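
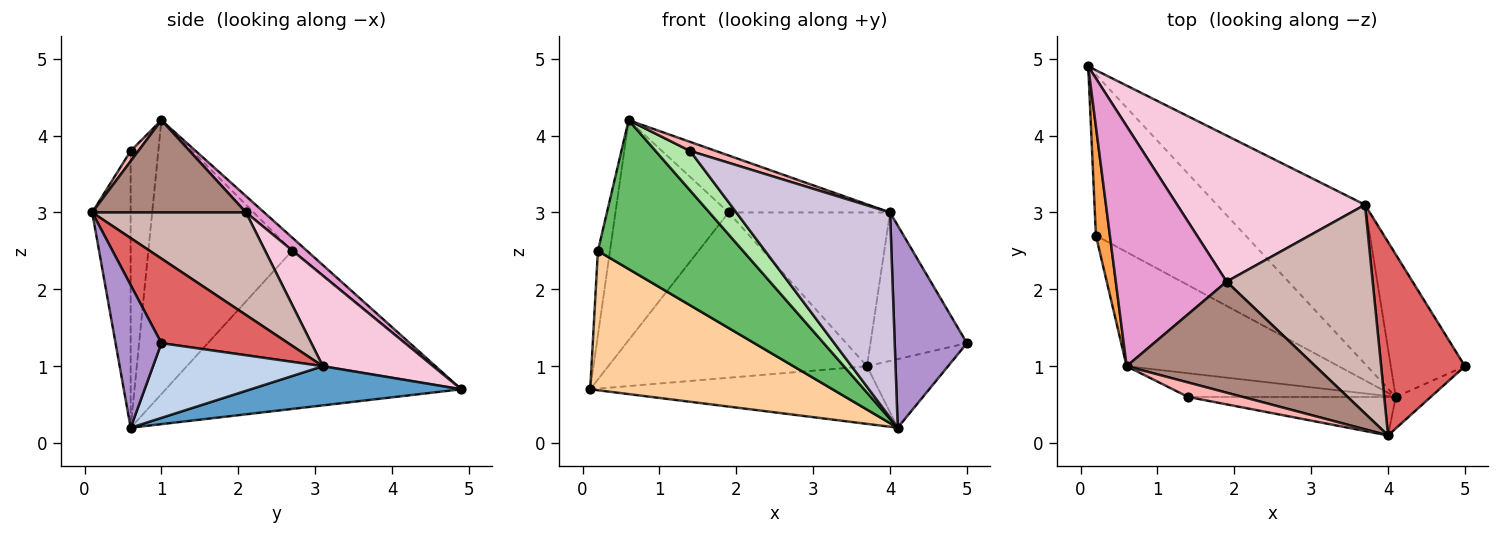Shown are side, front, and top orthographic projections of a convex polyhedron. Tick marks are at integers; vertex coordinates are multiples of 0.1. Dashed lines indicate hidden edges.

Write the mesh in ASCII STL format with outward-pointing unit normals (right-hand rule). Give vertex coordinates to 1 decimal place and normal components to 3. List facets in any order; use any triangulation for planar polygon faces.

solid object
 facet normal 0.241 0.331 -0.912
  outer loop
   vertex 3.7 3.1 1.0
   vertex 4.1 0.6 0.2
   vertex 0.1 4.9 0.7
  endloop
 endfacet
 facet normal 0.672 0.321 -0.667
  outer loop
   vertex 3.7 3.1 1.0
   vertex 5.0 1.0 1.3
   vertex 4.1 0.6 0.2
  endloop
 endfacet
 facet normal -0.604 0.488 0.630
  outer loop
   vertex 0.2 2.7 2.5
   vertex 0.6 1.0 4.2
   vertex 0.1 4.9 0.7
  endloop
 endfacet
 facet normal -0.624 -0.512 -0.591
  outer loop
   vertex 0.2 2.7 2.5
   vertex 0.1 4.9 0.7
   vertex 4.1 0.6 0.2
  endloop
 endfacet
 facet normal -0.618 -0.624 -0.478
  outer loop
   vertex 0.2 2.7 2.5
   vertex 4.1 0.6 0.2
   vertex 0.6 1.0 4.2
  endloop
 endfacet
 facet normal -0.566 -0.707 -0.424
  outer loop
   vertex 1.4 0.6 3.8
   vertex 0.6 1.0 4.2
   vertex 4.1 0.6 0.2
  endloop
 endfacet
 facet normal 0.625 0.475 0.619
  outer loop
   vertex 4.0 0.1 3.0
   vertex 5.0 1.0 1.3
   vertex 3.7 3.1 1.0
  endloop
 endfacet
 facet normal 0.157 -0.523 0.837
  outer loop
   vertex 4.0 0.1 3.0
   vertex 0.6 1.0 4.2
   vertex 1.4 0.6 3.8
  endloop
 endfacet
 facet normal 0.531 -0.837 -0.130
  outer loop
   vertex 4.0 0.1 3.0
   vertex 4.1 0.6 0.2
   vertex 5.0 1.0 1.3
  endloop
 endfacet
 facet normal -0.239 -0.954 -0.179
  outer loop
   vertex 4.0 0.1 3.0
   vertex 1.4 0.6 3.8
   vertex 4.1 0.6 0.2
  endloop
 endfacet
 facet normal 0.399 0.419 0.816
  outer loop
   vertex 1.9 2.1 3.0
   vertex 0.6 1.0 4.2
   vertex 4.0 0.1 3.0
  endloop
 endfacet
 facet normal 0.492 0.516 0.701
  outer loop
   vertex 1.9 2.1 3.0
   vertex 4.0 0.1 3.0
   vertex 3.7 3.1 1.0
  endloop
 endfacet
 facet normal 0.108 0.672 0.733
  outer loop
   vertex 1.9 2.1 3.0
   vertex 0.1 4.9 0.7
   vertex 0.6 1.0 4.2
  endloop
 endfacet
 facet normal 0.304 0.714 0.631
  outer loop
   vertex 1.9 2.1 3.0
   vertex 3.7 3.1 1.0
   vertex 0.1 4.9 0.7
  endloop
 endfacet
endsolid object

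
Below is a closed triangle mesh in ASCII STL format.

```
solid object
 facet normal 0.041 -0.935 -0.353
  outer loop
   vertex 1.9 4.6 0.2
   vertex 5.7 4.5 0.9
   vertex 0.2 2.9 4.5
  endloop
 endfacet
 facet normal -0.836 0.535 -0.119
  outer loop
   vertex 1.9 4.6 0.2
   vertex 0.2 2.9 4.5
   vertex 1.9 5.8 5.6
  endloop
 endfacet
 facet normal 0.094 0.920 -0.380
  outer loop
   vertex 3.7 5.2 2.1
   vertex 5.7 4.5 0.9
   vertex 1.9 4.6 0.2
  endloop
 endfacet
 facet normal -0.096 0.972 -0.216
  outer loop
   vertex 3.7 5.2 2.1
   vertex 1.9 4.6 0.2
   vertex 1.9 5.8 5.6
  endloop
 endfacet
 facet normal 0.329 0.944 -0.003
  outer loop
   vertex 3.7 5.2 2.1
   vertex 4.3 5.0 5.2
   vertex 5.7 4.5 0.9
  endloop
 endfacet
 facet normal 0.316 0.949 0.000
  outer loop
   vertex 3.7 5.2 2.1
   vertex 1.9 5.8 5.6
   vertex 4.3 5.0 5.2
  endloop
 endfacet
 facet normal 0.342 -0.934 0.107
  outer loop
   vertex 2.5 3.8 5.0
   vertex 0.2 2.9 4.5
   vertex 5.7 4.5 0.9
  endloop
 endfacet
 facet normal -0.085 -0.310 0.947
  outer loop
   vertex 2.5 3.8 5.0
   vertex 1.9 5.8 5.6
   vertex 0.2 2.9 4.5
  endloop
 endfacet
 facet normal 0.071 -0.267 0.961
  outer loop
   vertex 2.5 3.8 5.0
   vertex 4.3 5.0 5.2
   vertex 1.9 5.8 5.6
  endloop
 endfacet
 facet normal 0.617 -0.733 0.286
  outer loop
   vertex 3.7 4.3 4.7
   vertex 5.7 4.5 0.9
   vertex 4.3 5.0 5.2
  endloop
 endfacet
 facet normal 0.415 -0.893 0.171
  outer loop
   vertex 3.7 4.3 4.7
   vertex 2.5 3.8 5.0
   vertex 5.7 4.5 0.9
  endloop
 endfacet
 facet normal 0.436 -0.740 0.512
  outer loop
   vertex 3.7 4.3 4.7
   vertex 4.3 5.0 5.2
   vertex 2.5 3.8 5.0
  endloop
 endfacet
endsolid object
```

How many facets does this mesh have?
12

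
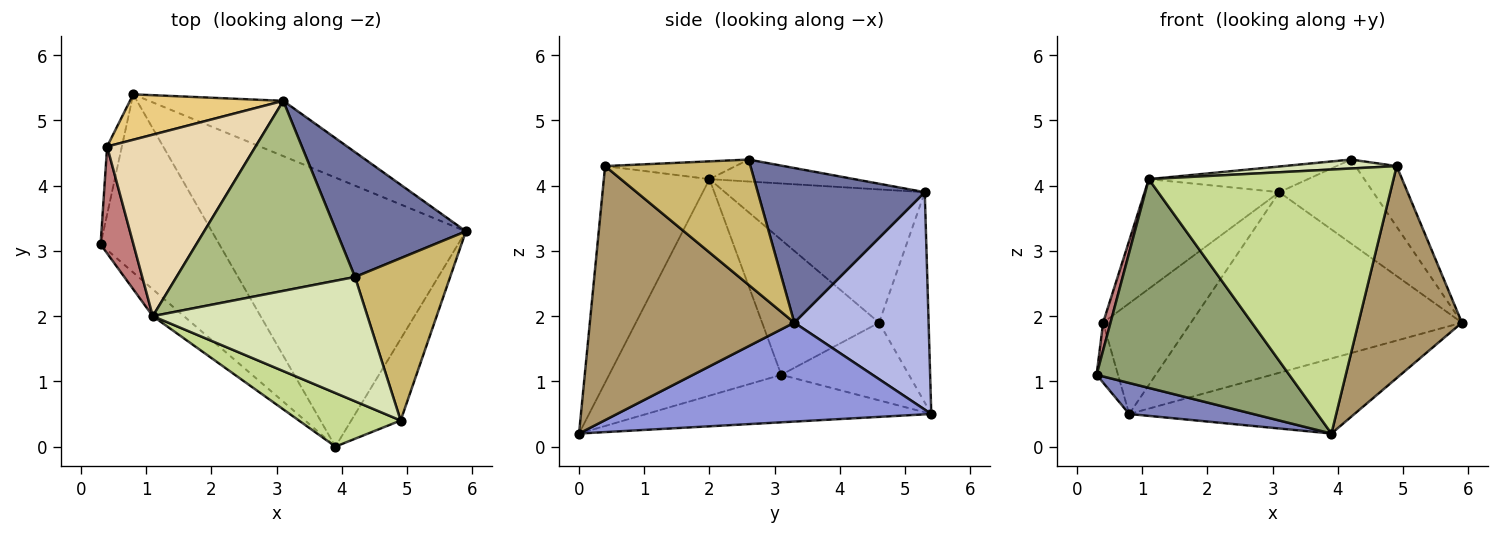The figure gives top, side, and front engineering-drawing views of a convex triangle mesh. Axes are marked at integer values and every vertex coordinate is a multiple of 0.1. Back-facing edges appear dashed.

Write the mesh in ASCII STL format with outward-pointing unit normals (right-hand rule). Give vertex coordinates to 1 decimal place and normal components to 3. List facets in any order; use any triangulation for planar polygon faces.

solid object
 facet normal 0.704 0.396 0.590
  outer loop
   vertex 3.1 5.3 3.9
   vertex 4.2 2.6 4.4
   vertex 5.9 3.3 1.9
  endloop
 endfacet
 facet normal -0.366 -0.159 -0.917
  outer loop
   vertex 0.8 5.4 0.5
   vertex 3.9 0.0 0.2
   vertex 0.3 3.1 1.1
  endloop
 endfacet
 facet normal 0.351 0.252 -0.902
  outer loop
   vertex 0.8 5.4 0.5
   vertex 5.9 3.3 1.9
   vertex 3.9 0.0 0.2
  endloop
 endfacet
 facet normal 0.428 0.864 -0.264
  outer loop
   vertex 0.8 5.4 0.5
   vertex 3.1 5.3 3.9
   vertex 5.9 3.3 1.9
  endloop
 endfacet
 facet normal -0.663 -0.742 -0.095
  outer loop
   vertex 1.1 2.0 4.1
   vertex 0.3 3.1 1.1
   vertex 3.9 0.0 0.2
  endloop
 endfacet
 facet normal -0.121 0.133 0.984
  outer loop
   vertex 1.1 2.0 4.1
   vertex 4.2 2.6 4.4
   vertex 3.1 5.3 3.9
  endloop
 endfacet
 facet normal -0.390 -0.903 0.183
  outer loop
   vertex 4.9 0.4 4.3
   vertex 1.1 2.0 4.1
   vertex 3.9 0.0 0.2
  endloop
 endfacet
 facet normal -0.082 -0.071 0.994
  outer loop
   vertex 4.9 0.4 4.3
   vertex 4.2 2.6 4.4
   vertex 1.1 2.0 4.1
  endloop
 endfacet
 facet normal 0.879 -0.445 -0.171
  outer loop
   vertex 4.9 0.4 4.3
   vertex 3.9 0.0 0.2
   vertex 5.9 3.3 1.9
  endloop
 endfacet
 facet normal 0.777 0.220 0.590
  outer loop
   vertex 4.9 0.4 4.3
   vertex 5.9 3.3 1.9
   vertex 4.2 2.6 4.4
  endloop
 endfacet
 facet normal -0.462 0.820 0.337
  outer loop
   vertex 0.4 4.6 1.9
   vertex 3.1 5.3 3.9
   vertex 0.8 5.4 0.5
  endloop
 endfacet
 facet normal -0.609 0.410 0.679
  outer loop
   vertex 0.4 4.6 1.9
   vertex 1.1 2.0 4.1
   vertex 3.1 5.3 3.9
  endloop
 endfacet
 facet normal -0.969 0.163 -0.184
  outer loop
   vertex 0.4 4.6 1.9
   vertex 0.8 5.4 0.5
   vertex 0.3 3.1 1.1
  endloop
 endfacet
 facet normal -0.970 -0.061 0.236
  outer loop
   vertex 0.4 4.6 1.9
   vertex 0.3 3.1 1.1
   vertex 1.1 2.0 4.1
  endloop
 endfacet
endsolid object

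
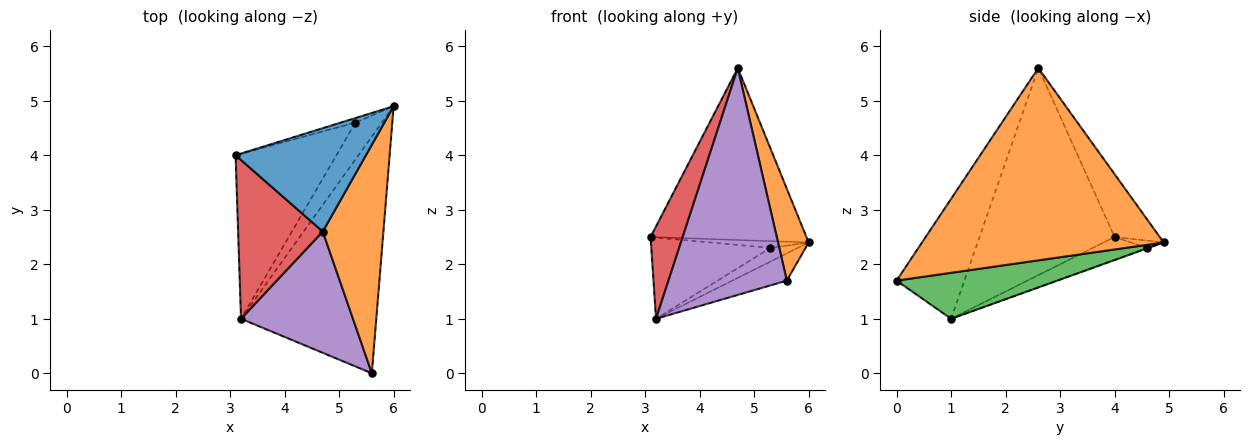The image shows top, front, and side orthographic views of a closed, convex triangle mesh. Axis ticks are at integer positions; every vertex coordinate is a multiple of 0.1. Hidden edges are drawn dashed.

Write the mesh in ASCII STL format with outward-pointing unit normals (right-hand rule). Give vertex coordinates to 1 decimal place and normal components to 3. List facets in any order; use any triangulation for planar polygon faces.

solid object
 facet normal -0.241 0.832 0.500
  outer loop
   vertex 4.7 2.6 5.6
   vertex 6.0 4.9 2.4
   vertex 3.1 4.0 2.5
  endloop
 endfacet
 facet normal 0.947 -0.120 0.298
  outer loop
   vertex 4.7 2.6 5.6
   vertex 5.6 0.0 1.7
   vertex 6.0 4.9 2.4
  endloop
 endfacet
 facet normal 0.320 0.108 -0.941
  outer loop
   vertex 3.2 1.0 1.0
   vertex 6.0 4.9 2.4
   vertex 5.6 0.0 1.7
  endloop
 endfacet
 facet normal -0.904 -0.215 0.370
  outer loop
   vertex 3.2 1.0 1.0
   vertex 4.7 2.6 5.6
   vertex 3.1 4.0 2.5
  endloop
 endfacet
 facet normal -0.451 -0.787 0.421
  outer loop
   vertex 3.2 1.0 1.0
   vertex 5.6 0.0 1.7
   vertex 4.7 2.6 5.6
  endloop
 endfacet
 facet normal -0.267 0.802 -0.535
  outer loop
   vertex 5.3 4.6 2.3
   vertex 3.1 4.0 2.5
   vertex 6.0 4.9 2.4
  endloop
 endfacet
 facet normal -0.198 0.433 -0.879
  outer loop
   vertex 5.3 4.6 2.3
   vertex 3.2 1.0 1.0
   vertex 3.1 4.0 2.5
  endloop
 endfacet
 facet normal -0.015 0.347 -0.938
  outer loop
   vertex 5.3 4.6 2.3
   vertex 6.0 4.9 2.4
   vertex 3.2 1.0 1.0
  endloop
 endfacet
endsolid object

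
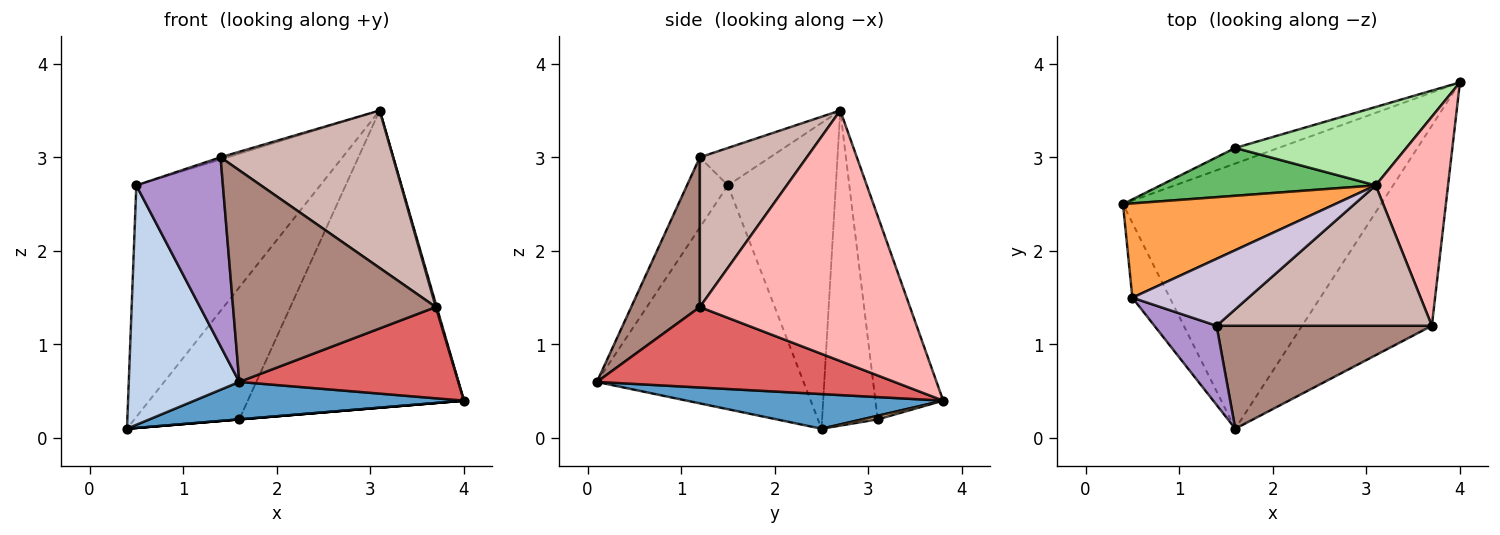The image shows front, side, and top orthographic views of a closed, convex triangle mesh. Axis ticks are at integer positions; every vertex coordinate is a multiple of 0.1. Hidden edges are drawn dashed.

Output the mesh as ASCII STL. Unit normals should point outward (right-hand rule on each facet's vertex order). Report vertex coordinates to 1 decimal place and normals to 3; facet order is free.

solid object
 facet normal 0.132 -0.139 -0.982
  outer loop
   vertex 1.6 0.1 0.6
   vertex 0.4 2.5 0.1
   vertex 4.0 3.8 0.4
  endloop
 endfacet
 facet normal -0.872 -0.467 -0.146
  outer loop
   vertex 0.5 1.5 2.7
   vertex 0.4 2.5 0.1
   vertex 1.6 0.1 0.6
  endloop
 endfacet
 facet normal -0.478 0.814 0.331
  outer loop
   vertex 0.5 1.5 2.7
   vertex 3.1 2.7 3.5
   vertex 0.4 2.5 0.1
  endloop
 endfacet
 facet normal 0.083 0.000 -0.997
  outer loop
   vertex 1.6 3.1 0.2
   vertex 4.0 3.8 0.4
   vertex 0.4 2.5 0.1
  endloop
 endfacet
 facet normal -0.446 0.841 0.305
  outer loop
   vertex 1.6 3.1 0.2
   vertex 0.4 2.5 0.1
   vertex 3.1 2.7 3.5
  endloop
 endfacet
 facet normal -0.290 0.925 0.244
  outer loop
   vertex 1.6 3.1 0.2
   vertex 3.1 2.7 3.5
   vertex 4.0 3.8 0.4
  endloop
 endfacet
 facet normal 0.491 -0.361 -0.792
  outer loop
   vertex 3.7 1.2 1.4
   vertex 1.6 0.1 0.6
   vertex 4.0 3.8 0.4
  endloop
 endfacet
 facet normal 0.961 -0.004 0.277
  outer loop
   vertex 3.7 1.2 1.4
   vertex 4.0 3.8 0.4
   vertex 3.1 2.7 3.5
  endloop
 endfacet
 facet normal -0.400 -0.845 0.354
  outer loop
   vertex 1.4 1.2 3.0
   vertex 0.5 1.5 2.7
   vertex 1.6 0.1 0.6
  endloop
 endfacet
 facet normal -0.307 0.031 0.951
  outer loop
   vertex 1.4 1.2 3.0
   vertex 3.1 2.7 3.5
   vertex 0.5 1.5 2.7
  endloop
 endfacet
 facet normal 0.291 -0.860 0.419
  outer loop
   vertex 1.4 1.2 3.0
   vertex 1.6 0.1 0.6
   vertex 3.7 1.2 1.4
  endloop
 endfacet
 facet normal 0.420 -0.677 0.604
  outer loop
   vertex 1.4 1.2 3.0
   vertex 3.7 1.2 1.4
   vertex 3.1 2.7 3.5
  endloop
 endfacet
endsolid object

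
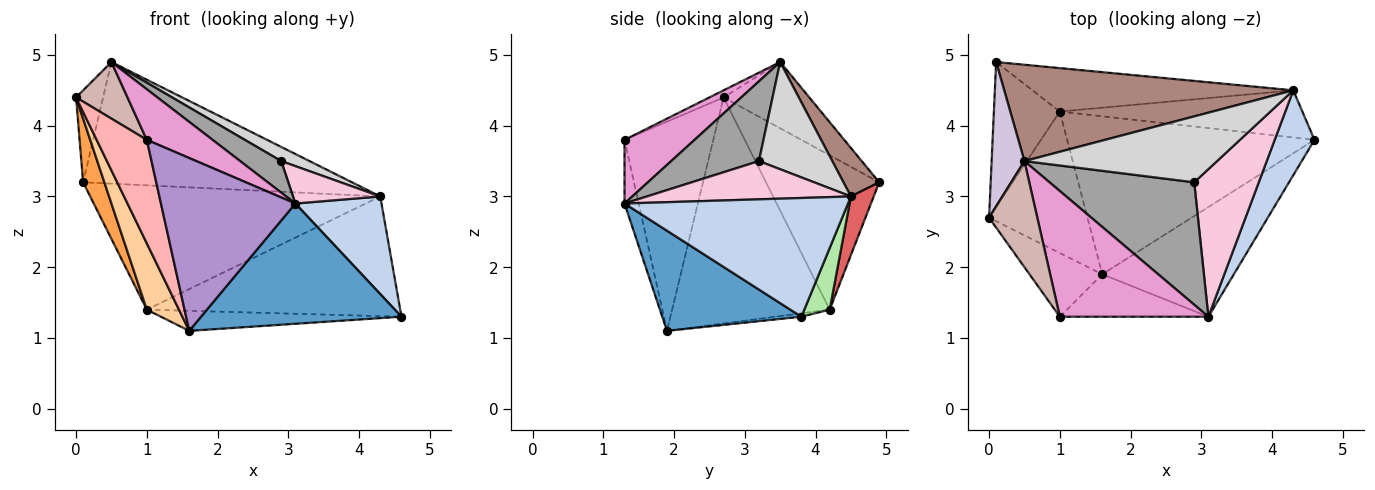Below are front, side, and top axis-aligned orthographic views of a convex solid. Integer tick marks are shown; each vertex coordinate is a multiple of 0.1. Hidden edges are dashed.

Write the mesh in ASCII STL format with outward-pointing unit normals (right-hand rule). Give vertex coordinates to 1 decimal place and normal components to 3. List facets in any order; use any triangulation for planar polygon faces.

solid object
 facet normal 0.456 -0.658 -0.599
  outer loop
   vertex 3.1 1.3 2.9
   vertex 1.6 1.9 1.1
   vertex 4.6 3.8 1.3
  endloop
 endfacet
 facet normal 0.891 -0.343 0.299
  outer loop
   vertex 4.3 4.5 3.0
   vertex 3.1 1.3 2.9
   vertex 4.6 3.8 1.3
  endloop
 endfacet
 facet normal -0.906 -0.170 -0.387
  outer loop
   vertex 1.0 4.2 1.4
   vertex 0.0 2.7 4.4
   vertex 0.1 4.9 3.2
  endloop
 endfacet
 facet normal -0.901 -0.184 -0.392
  outer loop
   vertex 1.0 4.2 1.4
   vertex 1.6 1.9 1.1
   vertex 0.0 2.7 4.4
  endloop
 endfacet
 facet normal -0.014 0.126 -0.992
  outer loop
   vertex 1.0 4.2 1.4
   vertex 4.6 3.8 1.3
   vertex 1.6 1.9 1.1
  endloop
 endfacet
 facet normal 0.093 0.926 -0.365
  outer loop
   vertex 1.0 4.2 1.4
   vertex 4.3 4.5 3.0
   vertex 4.6 3.8 1.3
  endloop
 endfacet
 facet normal 0.074 0.941 -0.329
  outer loop
   vertex 1.0 4.2 1.4
   vertex 0.1 4.9 3.2
   vertex 4.3 4.5 3.0
  endloop
 endfacet
 facet normal -0.833 -0.471 -0.290
  outer loop
   vertex 1.0 1.3 3.8
   vertex 0.0 2.7 4.4
   vertex 1.6 1.9 1.1
  endloop
 endfacet
 facet normal -0.102 -0.966 -0.237
  outer loop
   vertex 1.0 1.3 3.8
   vertex 1.6 1.9 1.1
   vertex 3.1 1.3 2.9
  endloop
 endfacet
 facet normal -0.862 0.272 0.427
  outer loop
   vertex 0.5 3.5 4.9
   vertex 0.1 4.9 3.2
   vertex 0.0 2.7 4.4
  endloop
 endfacet
 facet normal 0.104 0.780 0.618
  outer loop
   vertex 0.5 3.5 4.9
   vertex 4.3 4.5 3.0
   vertex 0.1 4.9 3.2
  endloop
 endfacet
 facet normal -0.128 -0.467 0.875
  outer loop
   vertex 0.5 3.5 4.9
   vertex 0.0 2.7 4.4
   vertex 1.0 1.3 3.8
  endloop
 endfacet
 facet normal 0.369 -0.347 0.862
  outer loop
   vertex 0.5 3.5 4.9
   vertex 1.0 1.3 3.8
   vertex 3.1 1.3 2.9
  endloop
 endfacet
 facet normal 0.498 -0.213 0.841
  outer loop
   vertex 2.9 3.2 3.5
   vertex 3.1 1.3 2.9
   vertex 4.3 4.5 3.0
  endloop
 endfacet
 facet normal 0.471 -0.220 0.854
  outer loop
   vertex 2.9 3.2 3.5
   vertex 0.5 3.5 4.9
   vertex 3.1 1.3 2.9
  endloop
 endfacet
 facet normal 0.478 -0.184 0.859
  outer loop
   vertex 2.9 3.2 3.5
   vertex 4.3 4.5 3.0
   vertex 0.5 3.5 4.9
  endloop
 endfacet
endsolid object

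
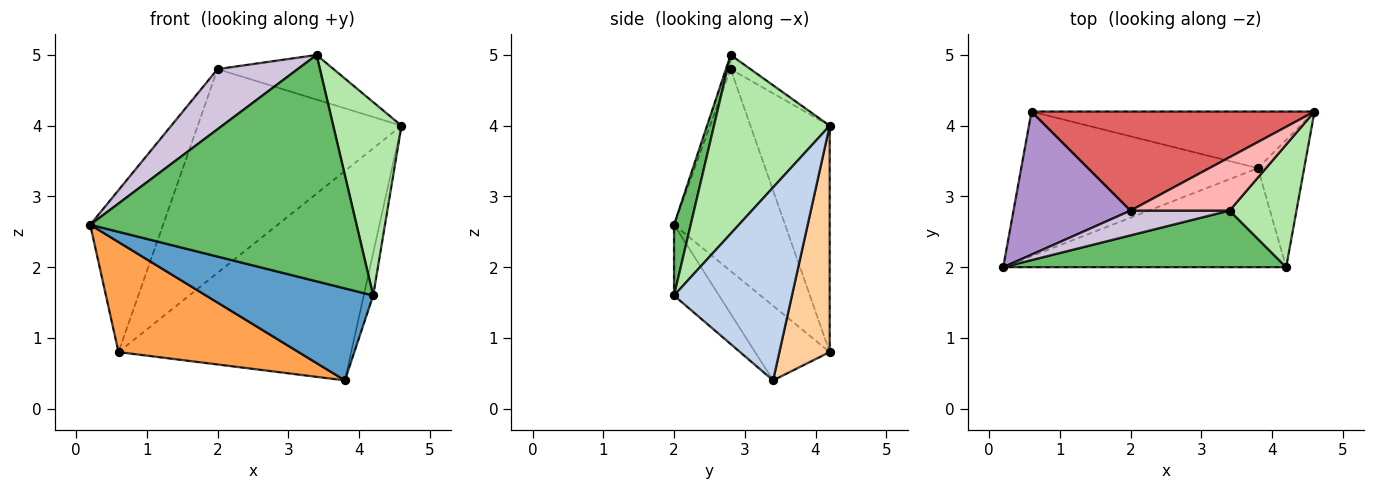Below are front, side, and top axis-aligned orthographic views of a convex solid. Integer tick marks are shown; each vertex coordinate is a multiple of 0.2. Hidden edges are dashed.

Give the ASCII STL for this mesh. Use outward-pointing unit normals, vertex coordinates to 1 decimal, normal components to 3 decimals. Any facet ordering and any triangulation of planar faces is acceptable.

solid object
 facet normal -0.180 -0.669 -0.721
  outer loop
   vertex 3.8 3.4 0.4
   vertex 4.2 2.0 1.6
   vertex 0.2 2.0 2.6
  endloop
 endfacet
 facet normal 0.969 0.078 -0.233
  outer loop
   vertex 3.8 3.4 0.4
   vertex 4.6 4.2 4.0
   vertex 4.2 2.0 1.6
  endloop
 endfacet
 facet normal -0.243 -0.587 -0.772
  outer loop
   vertex 0.6 4.2 0.8
   vertex 3.8 3.4 0.4
   vertex 0.2 2.0 2.6
  endloop
 endfacet
 facet normal 0.204 0.945 -0.255
  outer loop
   vertex 0.6 4.2 0.8
   vertex 4.6 4.2 4.0
   vertex 3.8 3.4 0.4
  endloop
 endfacet
 facet normal 0.061 -0.968 0.242
  outer loop
   vertex 3.4 2.8 5.0
   vertex 0.2 2.0 2.6
   vertex 4.2 2.0 1.6
  endloop
 endfacet
 facet normal 0.820 -0.484 0.307
  outer loop
   vertex 3.4 2.8 5.0
   vertex 4.2 2.0 1.6
   vertex 4.6 4.2 4.0
  endloop
 endfacet
 facet normal -0.330 0.849 0.413
  outer loop
   vertex 2.0 2.8 4.8
   vertex 4.6 4.2 4.0
   vertex 0.6 4.2 0.8
  endloop
 endfacet
 facet normal -0.109 0.638 0.762
  outer loop
   vertex 2.0 2.8 4.8
   vertex 3.4 2.8 5.0
   vertex 4.6 4.2 4.0
  endloop
 endfacet
 facet normal -0.752 0.494 0.436
  outer loop
   vertex 2.0 2.8 4.8
   vertex 0.6 4.2 0.8
   vertex 0.2 2.0 2.6
  endloop
 endfacet
 facet normal -0.054 -0.923 0.380
  outer loop
   vertex 2.0 2.8 4.8
   vertex 0.2 2.0 2.6
   vertex 3.4 2.8 5.0
  endloop
 endfacet
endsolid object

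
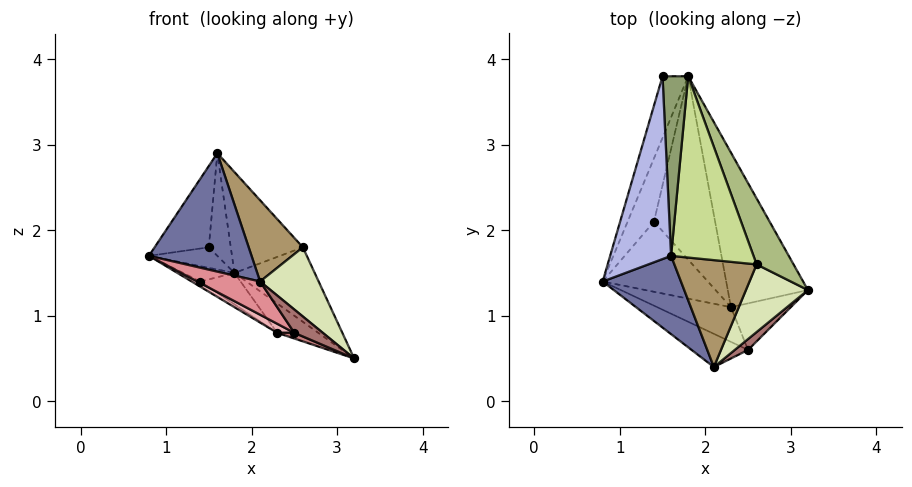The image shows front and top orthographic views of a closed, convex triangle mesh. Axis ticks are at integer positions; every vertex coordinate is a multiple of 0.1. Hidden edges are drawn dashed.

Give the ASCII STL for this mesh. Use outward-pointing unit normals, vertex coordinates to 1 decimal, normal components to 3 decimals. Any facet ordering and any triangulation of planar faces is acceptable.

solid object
 facet normal -0.457 -0.742 0.490
  outer loop
   vertex 2.1 0.4 1.4
   vertex 1.6 1.7 2.9
   vertex 0.8 1.4 1.7
  endloop
 endfacet
 facet normal -0.346 0.175 -0.922
  outer loop
   vertex 2.3 1.1 0.8
   vertex 1.8 3.8 1.5
   vertex 3.2 1.3 0.5
  endloop
 endfacet
 facet normal -0.688 0.229 -0.688
  outer loop
   vertex 1.5 3.8 1.8
   vertex 1.8 3.8 1.5
   vertex 0.8 1.4 1.7
  endloop
 endfacet
 facet normal -0.836 0.223 0.502
  outer loop
   vertex 1.5 3.8 1.8
   vertex 0.8 1.4 1.7
   vertex 1.6 1.7 2.9
  endloop
 endfacet
 facet normal 0.656 0.375 0.656
  outer loop
   vertex 1.5 3.8 1.8
   vertex 1.6 1.7 2.9
   vertex 1.8 3.8 1.5
  endloop
 endfacet
 facet normal 0.875 0.362 0.320
  outer loop
   vertex 2.6 1.6 1.8
   vertex 3.2 1.3 0.5
   vertex 1.8 3.8 1.5
  endloop
 endfacet
 facet normal 0.711 0.342 0.615
  outer loop
   vertex 2.6 1.6 1.8
   vertex 1.8 3.8 1.5
   vertex 1.6 1.7 2.9
  endloop
 endfacet
 facet normal 0.757 -0.468 0.457
  outer loop
   vertex 2.6 1.6 1.8
   vertex 2.1 0.4 1.4
   vertex 3.2 1.3 0.5
  endloop
 endfacet
 facet normal 0.632 -0.469 0.617
  outer loop
   vertex 2.6 1.6 1.8
   vertex 1.6 1.7 2.9
   vertex 2.1 0.4 1.4
  endloop
 endfacet
 facet normal -0.606 0.188 -0.773
  outer loop
   vertex 1.4 2.1 1.4
   vertex 0.8 1.4 1.7
   vertex 1.8 3.8 1.5
  endloop
 endfacet
 facet normal -0.504 0.063 -0.861
  outer loop
   vertex 1.4 2.1 1.4
   vertex 2.3 1.1 0.8
   vertex 0.8 1.4 1.7
  endloop
 endfacet
 facet normal -0.425 0.153 -0.892
  outer loop
   vertex 1.4 2.1 1.4
   vertex 1.8 3.8 1.5
   vertex 2.3 1.1 0.8
  endloop
 endfacet
 facet normal 0.736 -0.613 0.286
  outer loop
   vertex 2.5 0.6 0.8
   vertex 3.2 1.3 0.5
   vertex 2.1 0.4 1.4
  endloop
 endfacet
 facet normal -0.291 -0.116 -0.950
  outer loop
   vertex 2.5 0.6 0.8
   vertex 2.3 1.1 0.8
   vertex 3.2 1.3 0.5
  endloop
 endfacet
 facet normal -0.577 -0.577 -0.577
  outer loop
   vertex 2.5 0.6 0.8
   vertex 2.1 0.4 1.4
   vertex 0.8 1.4 1.7
  endloop
 endfacet
 facet normal -0.534 -0.213 -0.818
  outer loop
   vertex 2.5 0.6 0.8
   vertex 0.8 1.4 1.7
   vertex 2.3 1.1 0.8
  endloop
 endfacet
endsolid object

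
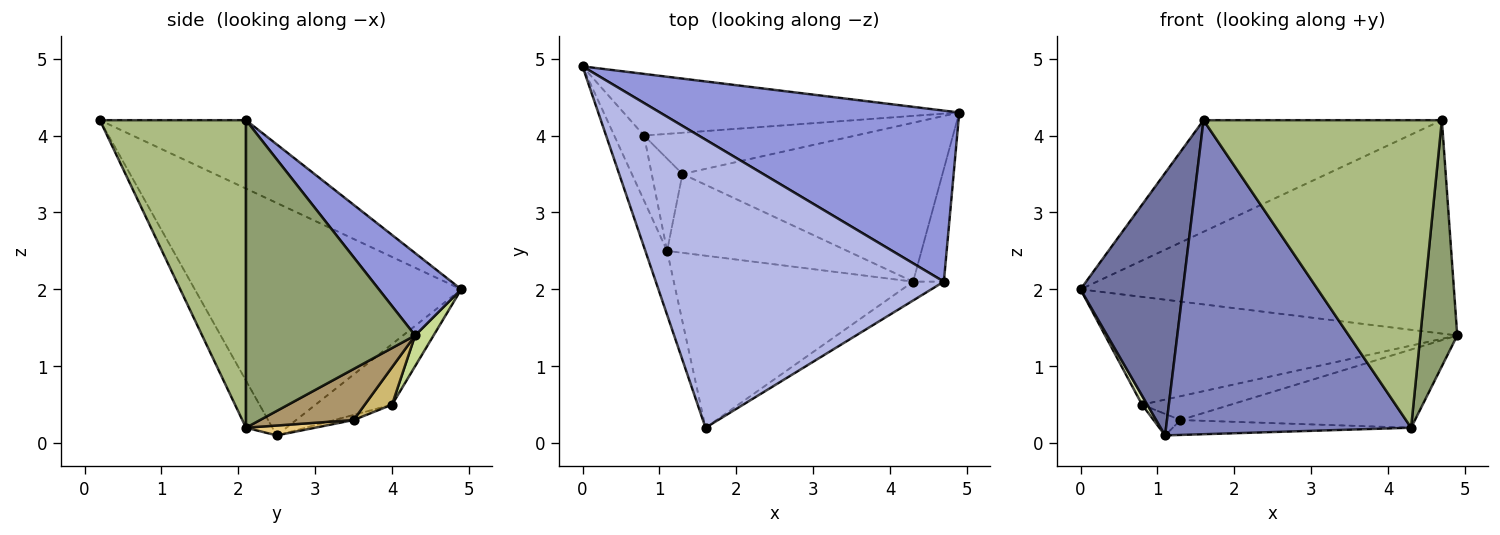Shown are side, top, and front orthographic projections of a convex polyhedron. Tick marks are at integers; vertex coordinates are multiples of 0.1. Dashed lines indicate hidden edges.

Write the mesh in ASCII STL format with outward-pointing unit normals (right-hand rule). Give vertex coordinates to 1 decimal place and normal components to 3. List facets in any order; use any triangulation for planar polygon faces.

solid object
 facet normal -0.930 -0.357 -0.087
  outer loop
   vertex 1.1 2.5 0.1
   vertex 1.6 0.2 4.2
   vertex 0.0 4.9 2.0
  endloop
 endfacet
 facet normal -0.094 -0.873 -0.478
  outer loop
   vertex 4.3 2.1 0.2
   vertex 1.6 0.2 4.2
   vertex 1.1 2.5 0.1
  endloop
 endfacet
 facet normal 0.170 0.769 0.616
  outer loop
   vertex 4.7 2.1 4.2
   vertex 4.9 4.3 1.4
   vertex 0.0 4.9 2.0
  endloop
 endfacet
 facet normal -0.216 0.353 0.910
  outer loop
   vertex 4.7 2.1 4.2
   vertex 0.0 4.9 2.0
   vertex 1.6 0.2 4.2
  endloop
 endfacet
 facet normal 0.972 -0.212 -0.097
  outer loop
   vertex 4.7 2.1 4.2
   vertex 4.3 2.1 0.2
   vertex 4.9 4.3 1.4
  endloop
 endfacet
 facet normal 0.522 -0.851 -0.052
  outer loop
   vertex 4.7 2.1 4.2
   vertex 1.6 0.2 4.2
   vertex 4.3 2.1 0.2
  endloop
 endfacet
 facet normal 0.045 0.867 -0.496
  outer loop
   vertex 0.8 4.0 0.5
   vertex 0.0 4.9 2.0
   vertex 4.9 4.3 1.4
  endloop
 endfacet
 facet normal -0.896 -0.062 -0.441
  outer loop
   vertex 0.8 4.0 0.5
   vertex 1.1 2.5 0.1
   vertex 0.0 4.9 2.0
  endloop
 endfacet
 facet normal 0.173 0.435 -0.884
  outer loop
   vertex 1.3 3.5 0.3
   vertex 4.9 4.3 1.4
   vertex 4.3 2.1 0.2
  endloop
 endfacet
 facet normal 0.152 0.494 -0.856
  outer loop
   vertex 1.3 3.5 0.3
   vertex 0.8 4.0 0.5
   vertex 4.9 4.3 1.4
  endloop
 endfacet
 facet normal 0.054 0.185 -0.981
  outer loop
   vertex 1.3 3.5 0.3
   vertex 4.3 2.1 0.2
   vertex 1.1 2.5 0.1
  endloop
 endfacet
 facet normal -0.160 0.224 -0.961
  outer loop
   vertex 1.3 3.5 0.3
   vertex 1.1 2.5 0.1
   vertex 0.8 4.0 0.5
  endloop
 endfacet
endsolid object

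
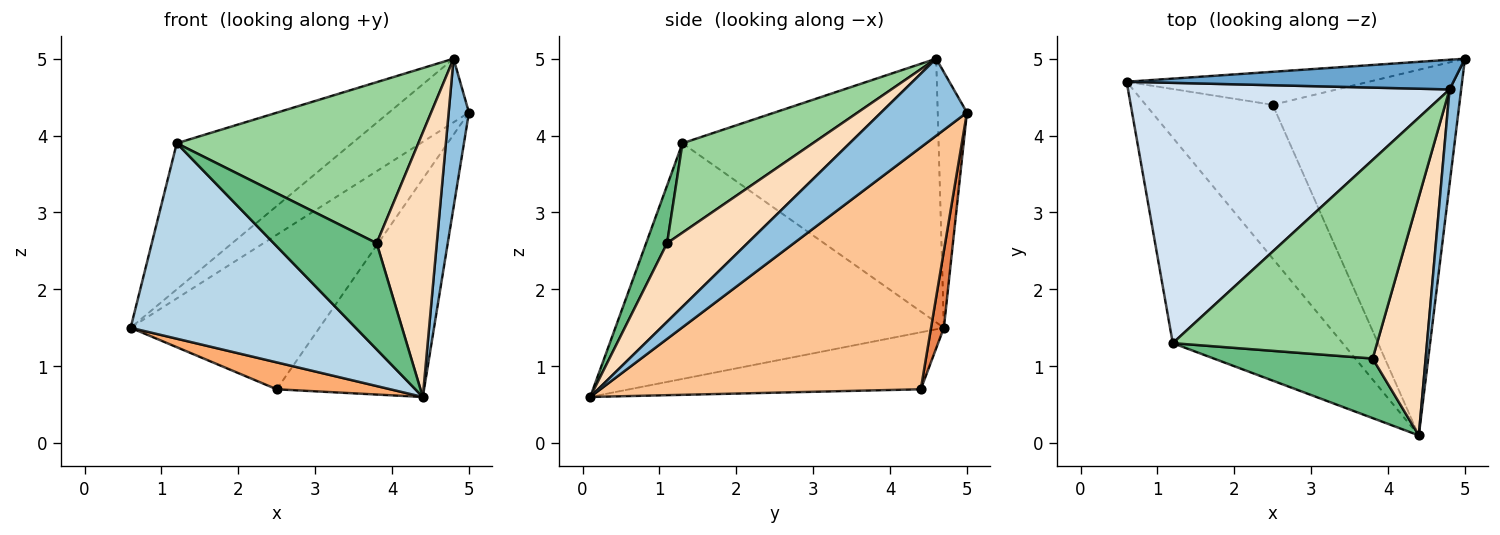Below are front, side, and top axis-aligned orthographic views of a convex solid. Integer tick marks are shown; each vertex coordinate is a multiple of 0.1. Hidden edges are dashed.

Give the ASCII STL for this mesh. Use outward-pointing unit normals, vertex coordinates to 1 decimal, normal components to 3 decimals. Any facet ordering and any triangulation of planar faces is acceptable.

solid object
 facet normal -0.314 0.860 0.402
  outer loop
   vertex 4.8 4.6 5.0
   vertex 5.0 5.0 4.3
   vertex 0.6 4.7 1.5
  endloop
 endfacet
 facet normal 0.963 -0.227 0.145
  outer loop
   vertex 4.8 4.6 5.0
   vertex 4.4 0.1 0.6
   vertex 5.0 5.0 4.3
  endloop
 endfacet
 facet normal -0.709 -0.486 -0.511
  outer loop
   vertex 1.2 1.3 3.9
   vertex 0.6 4.7 1.5
   vertex 4.4 0.1 0.6
  endloop
 endfacet
 facet normal -0.582 0.398 0.709
  outer loop
   vertex 1.2 1.3 3.9
   vertex 4.8 4.6 5.0
   vertex 0.6 4.7 1.5
  endloop
 endfacet
 facet normal 0.066 0.976 -0.209
  outer loop
   vertex 2.5 4.4 0.7
   vertex 0.6 4.7 1.5
   vertex 5.0 5.0 4.3
  endloop
 endfacet
 facet normal -0.404 -0.158 -0.901
  outer loop
   vertex 2.5 4.4 0.7
   vertex 4.4 0.1 0.6
   vertex 0.6 4.7 1.5
  endloop
 endfacet
 facet normal 0.744 0.342 -0.574
  outer loop
   vertex 2.5 4.4 0.7
   vertex 5.0 5.0 4.3
   vertex 4.4 0.1 0.6
  endloop
 endfacet
 facet normal 0.705 -0.527 0.475
  outer loop
   vertex 3.8 1.1 2.6
   vertex 4.4 0.1 0.6
   vertex 4.8 4.6 5.0
  endloop
 endfacet
 facet normal 0.175 -0.859 0.482
  outer loop
   vertex 3.8 1.1 2.6
   vertex 1.2 1.3 3.9
   vertex 4.4 0.1 0.6
  endloop
 endfacet
 facet normal 0.322 -0.596 0.735
  outer loop
   vertex 3.8 1.1 2.6
   vertex 4.8 4.6 5.0
   vertex 1.2 1.3 3.9
  endloop
 endfacet
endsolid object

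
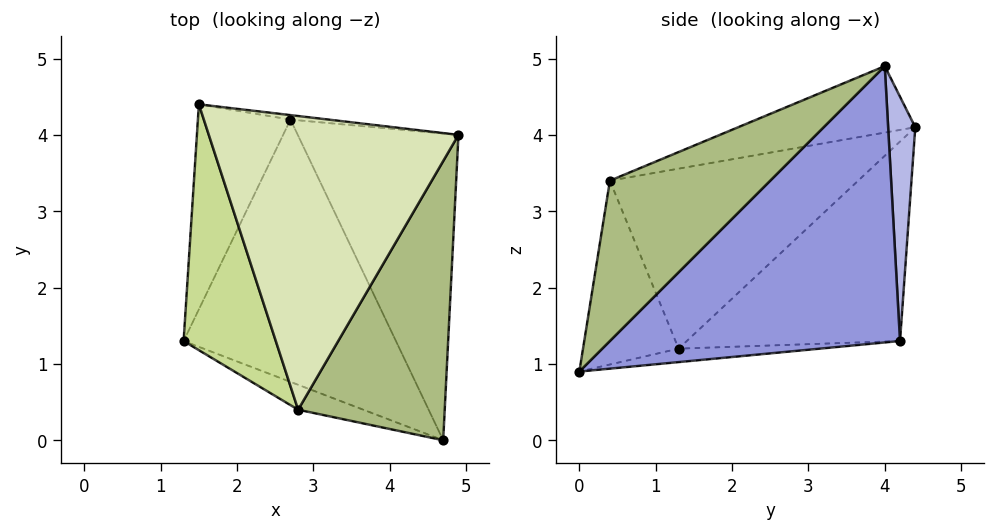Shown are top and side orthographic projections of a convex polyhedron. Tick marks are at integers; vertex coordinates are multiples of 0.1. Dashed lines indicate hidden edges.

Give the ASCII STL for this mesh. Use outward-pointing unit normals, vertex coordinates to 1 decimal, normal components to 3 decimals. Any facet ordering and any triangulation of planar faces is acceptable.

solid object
 facet normal -0.063 0.065 -0.996
  outer loop
   vertex 2.7 4.2 1.3
   vertex 4.7 0.0 0.9
   vertex 1.3 1.3 1.2
  endloop
 endfacet
 facet normal -0.826 0.412 -0.384
  outer loop
   vertex 2.7 4.2 1.3
   vertex 1.3 1.3 1.2
   vertex 1.5 4.4 4.1
  endloop
 endfacet
 facet normal 0.785 0.418 -0.457
  outer loop
   vertex 2.7 4.2 1.3
   vertex 4.9 4.0 4.9
   vertex 4.7 0.0 0.9
  endloop
 endfacet
 facet normal 0.121 0.992 -0.019
  outer loop
   vertex 2.7 4.2 1.3
   vertex 1.5 4.4 4.1
   vertex 4.9 4.0 4.9
  endloop
 endfacet
 facet normal -0.364 -0.922 -0.129
  outer loop
   vertex 2.8 0.4 3.4
   vertex 1.3 1.3 1.2
   vertex 4.7 0.0 0.9
  endloop
 endfacet
 facet normal 0.601 -0.580 0.550
  outer loop
   vertex 2.8 0.4 3.4
   vertex 4.7 0.0 0.9
   vertex 4.9 4.0 4.9
  endloop
 endfacet
 facet normal -0.835 -0.346 0.428
  outer loop
   vertex 2.8 0.4 3.4
   vertex 1.5 4.4 4.1
   vertex 1.3 1.3 1.2
  endloop
 endfacet
 facet normal -0.249 -0.245 0.937
  outer loop
   vertex 2.8 0.4 3.4
   vertex 4.9 4.0 4.9
   vertex 1.5 4.4 4.1
  endloop
 endfacet
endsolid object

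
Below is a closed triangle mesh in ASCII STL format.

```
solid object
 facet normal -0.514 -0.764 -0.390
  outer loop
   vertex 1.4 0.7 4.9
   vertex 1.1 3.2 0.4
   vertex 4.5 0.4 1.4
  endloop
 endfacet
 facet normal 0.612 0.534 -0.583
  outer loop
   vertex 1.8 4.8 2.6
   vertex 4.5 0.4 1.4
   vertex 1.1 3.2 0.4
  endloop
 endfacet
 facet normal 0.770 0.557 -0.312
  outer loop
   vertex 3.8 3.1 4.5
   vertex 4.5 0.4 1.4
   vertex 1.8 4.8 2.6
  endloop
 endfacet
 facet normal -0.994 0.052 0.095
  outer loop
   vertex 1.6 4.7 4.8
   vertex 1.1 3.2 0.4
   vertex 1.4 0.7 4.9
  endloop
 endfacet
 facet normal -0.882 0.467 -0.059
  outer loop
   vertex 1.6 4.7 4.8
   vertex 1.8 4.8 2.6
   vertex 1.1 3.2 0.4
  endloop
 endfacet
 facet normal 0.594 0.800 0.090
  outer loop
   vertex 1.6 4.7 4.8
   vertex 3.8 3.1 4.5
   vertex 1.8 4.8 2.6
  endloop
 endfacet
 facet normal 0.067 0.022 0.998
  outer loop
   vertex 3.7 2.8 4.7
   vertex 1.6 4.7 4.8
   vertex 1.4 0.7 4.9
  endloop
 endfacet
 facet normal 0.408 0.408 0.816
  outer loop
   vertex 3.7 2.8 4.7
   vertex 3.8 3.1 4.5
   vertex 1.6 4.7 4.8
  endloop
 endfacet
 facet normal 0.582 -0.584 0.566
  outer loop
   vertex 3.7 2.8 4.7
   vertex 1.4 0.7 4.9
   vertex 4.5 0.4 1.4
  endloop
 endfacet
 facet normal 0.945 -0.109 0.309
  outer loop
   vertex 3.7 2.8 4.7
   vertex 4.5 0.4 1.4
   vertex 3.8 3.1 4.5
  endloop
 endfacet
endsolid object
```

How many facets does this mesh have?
10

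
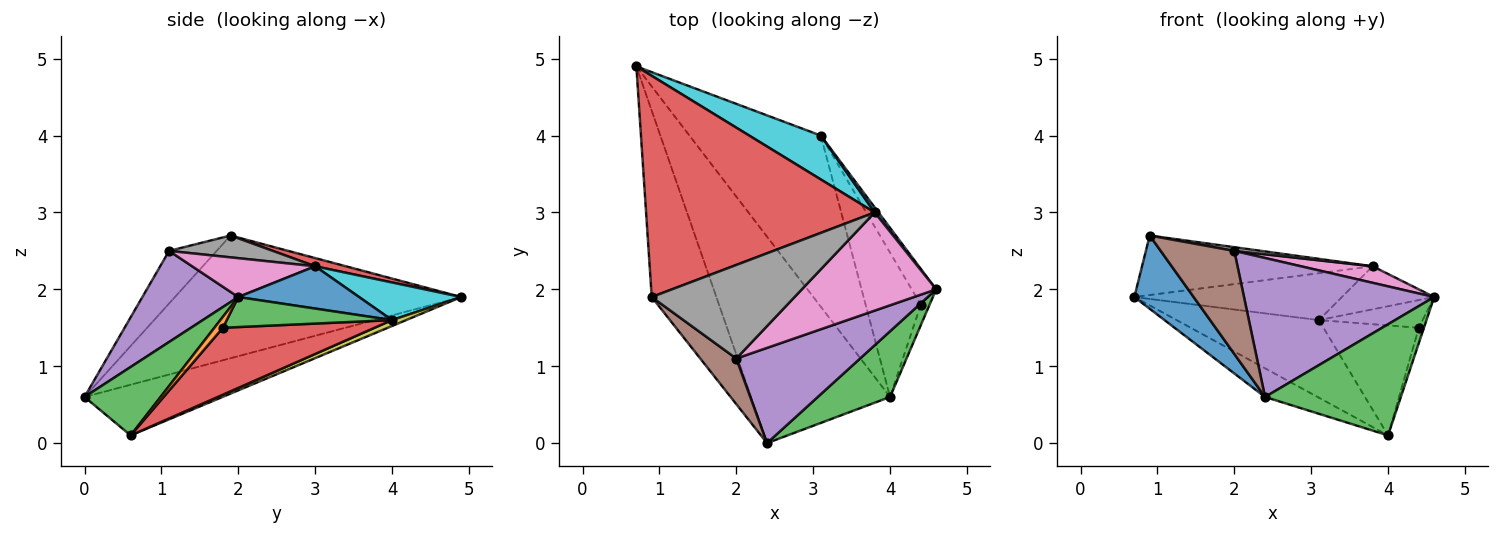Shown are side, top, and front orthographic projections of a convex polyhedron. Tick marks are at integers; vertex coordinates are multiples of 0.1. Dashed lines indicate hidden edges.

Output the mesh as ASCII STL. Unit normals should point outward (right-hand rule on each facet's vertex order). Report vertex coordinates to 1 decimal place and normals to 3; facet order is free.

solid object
 facet normal -0.870 -0.180 -0.458
  outer loop
   vertex 0.9 1.9 2.7
   vertex 0.7 4.9 1.9
   vertex 2.4 0.0 0.6
  endloop
 endfacet
 facet normal -0.340 0.129 -0.932
  outer loop
   vertex 4.0 0.6 0.1
   vertex 2.4 0.0 0.6
   vertex 0.7 4.9 1.9
  endloop
 endfacet
 facet normal 0.434 -0.775 0.458
  outer loop
   vertex 4.0 0.6 0.1
   vertex 4.6 2.0 1.9
   vertex 2.4 0.0 0.6
  endloop
 endfacet
 facet normal 0.035 0.260 0.965
  outer loop
   vertex 3.8 3.0 2.3
   vertex 0.7 4.9 1.9
   vertex 0.9 1.9 2.7
  endloop
 endfacet
 facet normal 0.384 -0.762 0.522
  outer loop
   vertex 2.0 1.1 2.5
   vertex 2.4 0.0 0.6
   vertex 4.6 2.0 1.9
  endloop
 endfacet
 facet normal -0.509 -0.787 0.348
  outer loop
   vertex 2.0 1.1 2.5
   vertex 0.9 1.9 2.7
   vertex 2.4 0.0 0.6
  endloop
 endfacet
 facet normal 0.274 -0.160 0.948
  outer loop
   vertex 2.0 1.1 2.5
   vertex 4.6 2.0 1.9
   vertex 3.8 3.0 2.3
  endloop
 endfacet
 facet normal 0.151 -0.039 0.988
  outer loop
   vertex 2.0 1.1 2.5
   vertex 3.8 3.0 2.3
   vertex 0.9 1.9 2.7
  endloop
 endfacet
 facet normal 0.041 0.412 -0.910
  outer loop
   vertex 3.1 4.0 1.6
   vertex 4.0 0.6 0.1
   vertex 0.7 4.9 1.9
  endloop
 endfacet
 facet normal 0.338 0.687 0.643
  outer loop
   vertex 3.1 4.0 1.6
   vertex 0.7 4.9 1.9
   vertex 3.8 3.0 2.3
  endloop
 endfacet
 facet normal 0.793 0.605 0.072
  outer loop
   vertex 3.1 4.0 1.6
   vertex 3.8 3.0 2.3
   vertex 4.6 2.0 1.9
  endloop
 endfacet
 facet normal 0.707 0.424 -0.566
  outer loop
   vertex 4.4 1.8 1.5
   vertex 4.6 2.0 1.9
   vertex 4.0 0.6 0.1
  endloop
 endfacet
 facet normal 0.697 0.438 -0.568
  outer loop
   vertex 4.4 1.8 1.5
   vertex 3.1 4.0 1.6
   vertex 4.6 2.0 1.9
  endloop
 endfacet
 facet normal 0.694 0.436 -0.572
  outer loop
   vertex 4.4 1.8 1.5
   vertex 4.0 0.6 0.1
   vertex 3.1 4.0 1.6
  endloop
 endfacet
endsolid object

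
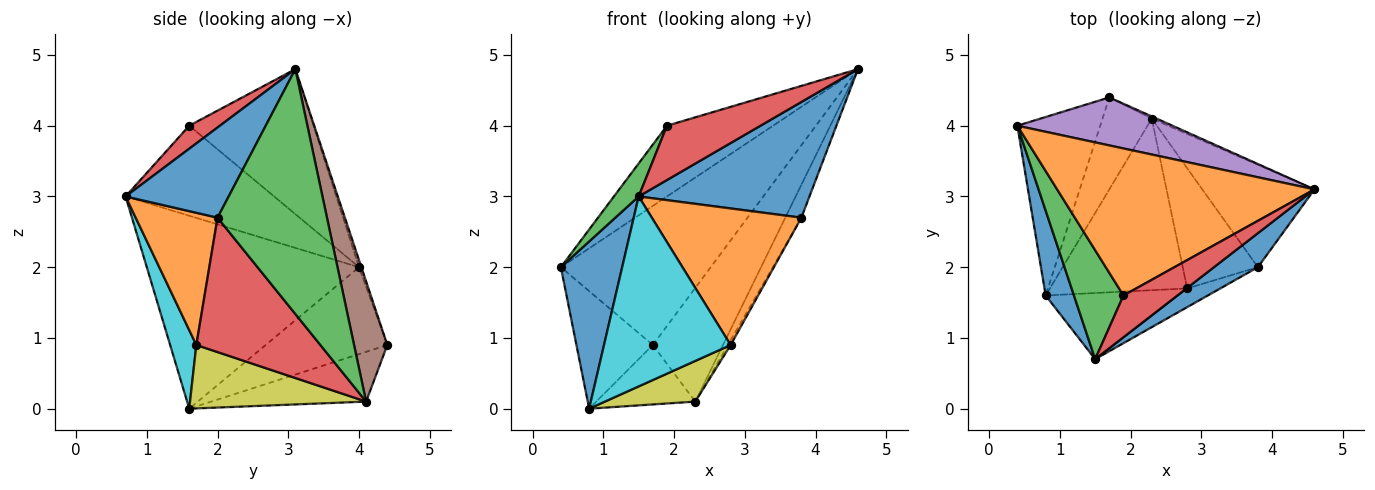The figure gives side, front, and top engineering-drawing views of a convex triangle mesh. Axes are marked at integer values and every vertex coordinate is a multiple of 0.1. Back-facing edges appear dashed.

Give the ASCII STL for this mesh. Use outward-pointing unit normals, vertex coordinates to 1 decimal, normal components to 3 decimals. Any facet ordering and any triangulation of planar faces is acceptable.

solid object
 facet normal -0.951 -0.275 0.140
  outer loop
   vertex 0.8 1.6 0.0
   vertex 1.5 0.7 3.0
   vertex 0.4 4.0 2.0
  endloop
 endfacet
 facet normal -0.453 0.387 0.803
  outer loop
   vertex 1.9 1.6 4.0
   vertex 4.6 3.1 4.8
   vertex 0.4 4.0 2.0
  endloop
 endfacet
 facet normal -0.867 -0.145 0.477
  outer loop
   vertex 1.9 1.6 4.0
   vertex 0.4 4.0 2.0
   vertex 1.5 0.7 3.0
  endloop
 endfacet
 facet normal 0.251 -0.767 0.590
  outer loop
   vertex 1.9 1.6 4.0
   vertex 1.5 0.7 3.0
   vertex 4.6 3.1 4.8
  endloop
 endfacet
 facet normal -0.015 0.945 0.326
  outer loop
   vertex 1.7 4.4 0.9
   vertex 0.4 4.0 2.0
   vertex 4.6 3.1 4.8
  endloop
 endfacet
 facet normal 0.428 0.903 -0.017
  outer loop
   vertex 1.7 4.4 0.9
   vertex 4.6 3.1 4.8
   vertex 2.3 4.1 0.1
  endloop
 endfacet
 facet normal -0.659 0.414 -0.628
  outer loop
   vertex 1.7 4.4 0.9
   vertex 0.8 1.6 0.0
   vertex 0.4 4.0 2.0
  endloop
 endfacet
 facet normal -0.647 0.414 -0.640
  outer loop
   vertex 1.7 4.4 0.9
   vertex 2.3 4.1 0.1
   vertex 0.8 1.6 0.0
  endloop
 endfacet
 facet normal 0.410 -0.210 -0.888
  outer loop
   vertex 2.8 1.7 0.9
   vertex 0.8 1.6 0.0
   vertex 2.3 4.1 0.1
  endloop
 endfacet
 facet normal 0.192 -0.927 -0.323
  outer loop
   vertex 2.8 1.7 0.9
   vertex 1.5 0.7 3.0
   vertex 0.8 1.6 0.0
  endloop
 endfacet
 facet normal 0.501 -0.830 0.244
  outer loop
   vertex 3.8 2.0 2.7
   vertex 4.6 3.1 4.8
   vertex 1.5 0.7 3.0
  endloop
 endfacet
 facet normal 0.477 -0.871 -0.120
  outer loop
   vertex 3.8 2.0 2.7
   vertex 1.5 0.7 3.0
   vertex 2.8 1.7 0.9
  endloop
 endfacet
 facet normal 0.901 0.133 -0.413
  outer loop
   vertex 3.8 2.0 2.7
   vertex 2.3 4.1 0.1
   vertex 4.6 3.1 4.8
  endloop
 endfacet
 facet normal 0.873 0.019 -0.488
  outer loop
   vertex 3.8 2.0 2.7
   vertex 2.8 1.7 0.9
   vertex 2.3 4.1 0.1
  endloop
 endfacet
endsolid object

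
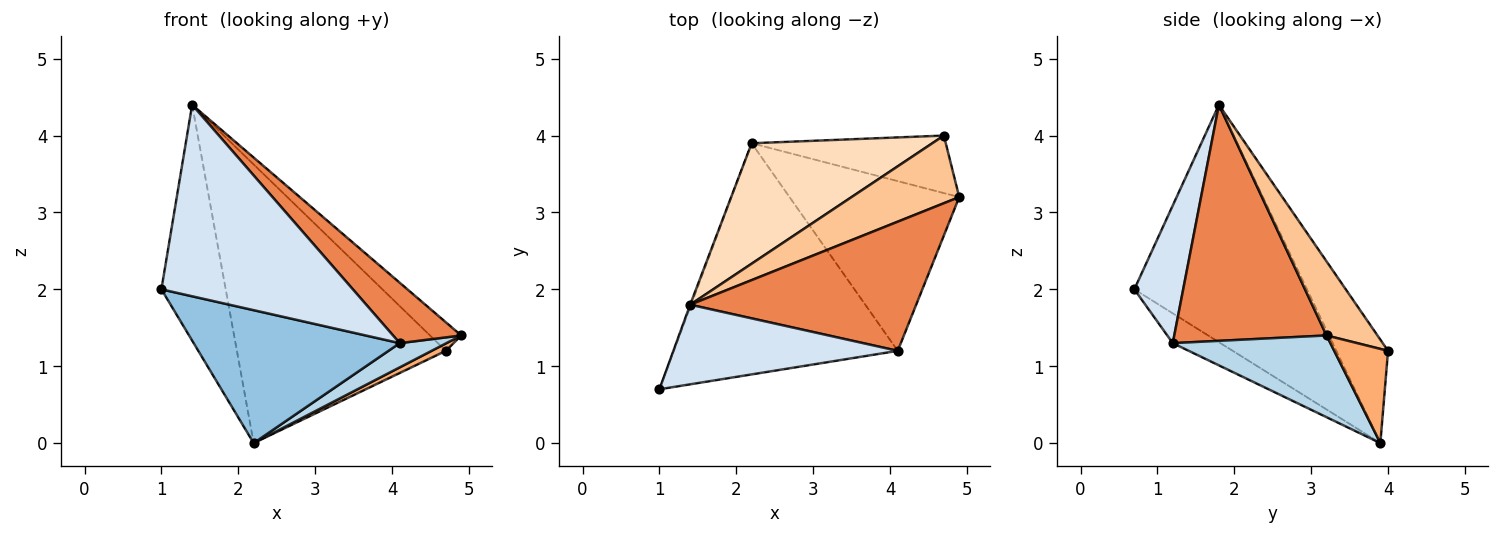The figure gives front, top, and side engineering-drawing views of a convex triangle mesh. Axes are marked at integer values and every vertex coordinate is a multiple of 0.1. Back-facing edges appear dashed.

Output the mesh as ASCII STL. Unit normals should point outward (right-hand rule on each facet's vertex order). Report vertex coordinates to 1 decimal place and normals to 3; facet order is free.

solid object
 facet normal -0.937 0.349 -0.004
  outer loop
   vertex 1.4 1.8 4.4
   vertex 2.2 3.9 0.0
   vertex 1.0 0.7 2.0
  endloop
 endfacet
 facet normal -0.115 -0.495 -0.861
  outer loop
   vertex 4.1 1.2 1.3
   vertex 1.0 0.7 2.0
   vertex 2.2 3.9 0.0
  endloop
 endfacet
 facet normal 0.430 -0.127 -0.894
  outer loop
   vertex 4.1 1.2 1.3
   vertex 2.2 3.9 0.0
   vertex 4.9 3.2 1.4
  endloop
 endfacet
 facet normal 0.229 -0.899 0.374
  outer loop
   vertex 4.1 1.2 1.3
   vertex 1.4 1.8 4.4
   vertex 1.0 0.7 2.0
  endloop
 endfacet
 facet normal 0.687 -0.308 0.658
  outer loop
   vertex 4.1 1.2 1.3
   vertex 4.9 3.2 1.4
   vertex 1.4 1.8 4.4
  endloop
 endfacet
 facet normal 0.434 -0.115 -0.894
  outer loop
   vertex 4.7 4.0 1.2
   vertex 4.9 3.2 1.4
   vertex 2.2 3.9 0.0
  endloop
 endfacet
 facet normal 0.536 0.328 0.778
  outer loop
   vertex 4.7 4.0 1.2
   vertex 1.4 1.8 4.4
   vertex 4.9 3.2 1.4
  endloop
 endfacet
 facet normal -0.222 0.895 0.387
  outer loop
   vertex 4.7 4.0 1.2
   vertex 2.2 3.9 0.0
   vertex 1.4 1.8 4.4
  endloop
 endfacet
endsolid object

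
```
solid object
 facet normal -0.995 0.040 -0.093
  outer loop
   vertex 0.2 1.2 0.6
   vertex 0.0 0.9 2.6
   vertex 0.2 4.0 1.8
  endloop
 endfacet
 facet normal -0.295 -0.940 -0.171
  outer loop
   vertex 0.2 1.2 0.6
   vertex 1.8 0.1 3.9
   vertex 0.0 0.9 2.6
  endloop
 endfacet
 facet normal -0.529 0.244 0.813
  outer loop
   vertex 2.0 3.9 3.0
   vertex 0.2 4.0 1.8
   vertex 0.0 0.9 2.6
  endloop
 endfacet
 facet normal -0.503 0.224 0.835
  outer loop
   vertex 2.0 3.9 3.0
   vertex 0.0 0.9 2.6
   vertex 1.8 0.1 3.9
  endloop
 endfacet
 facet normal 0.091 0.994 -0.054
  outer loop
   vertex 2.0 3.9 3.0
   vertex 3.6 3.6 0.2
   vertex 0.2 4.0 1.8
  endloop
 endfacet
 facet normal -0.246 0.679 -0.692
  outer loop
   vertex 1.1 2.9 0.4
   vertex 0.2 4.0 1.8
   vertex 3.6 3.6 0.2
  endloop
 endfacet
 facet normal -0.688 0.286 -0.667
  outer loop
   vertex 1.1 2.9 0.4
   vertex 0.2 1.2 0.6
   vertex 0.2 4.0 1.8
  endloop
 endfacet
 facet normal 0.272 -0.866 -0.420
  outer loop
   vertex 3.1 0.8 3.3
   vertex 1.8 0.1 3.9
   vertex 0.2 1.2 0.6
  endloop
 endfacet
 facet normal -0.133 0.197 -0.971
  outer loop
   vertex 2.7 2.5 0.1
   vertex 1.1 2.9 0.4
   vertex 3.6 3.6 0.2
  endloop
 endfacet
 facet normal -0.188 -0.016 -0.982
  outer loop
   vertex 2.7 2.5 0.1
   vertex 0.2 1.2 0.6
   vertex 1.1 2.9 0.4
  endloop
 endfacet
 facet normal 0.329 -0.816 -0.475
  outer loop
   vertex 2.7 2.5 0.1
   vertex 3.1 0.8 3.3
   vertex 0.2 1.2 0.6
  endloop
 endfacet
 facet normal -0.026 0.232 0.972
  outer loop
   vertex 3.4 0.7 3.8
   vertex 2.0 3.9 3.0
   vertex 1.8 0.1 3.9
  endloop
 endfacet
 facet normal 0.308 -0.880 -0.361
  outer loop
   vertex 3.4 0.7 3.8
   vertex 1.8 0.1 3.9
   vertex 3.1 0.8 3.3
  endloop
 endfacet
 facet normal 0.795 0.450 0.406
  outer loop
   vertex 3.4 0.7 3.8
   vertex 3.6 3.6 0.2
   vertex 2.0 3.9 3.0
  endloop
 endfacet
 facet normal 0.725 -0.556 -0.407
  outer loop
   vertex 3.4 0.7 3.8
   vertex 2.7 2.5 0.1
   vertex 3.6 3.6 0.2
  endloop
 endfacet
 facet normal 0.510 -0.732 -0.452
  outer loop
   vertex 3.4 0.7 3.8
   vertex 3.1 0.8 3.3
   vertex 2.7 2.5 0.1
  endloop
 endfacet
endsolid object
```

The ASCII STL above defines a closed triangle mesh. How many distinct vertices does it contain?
10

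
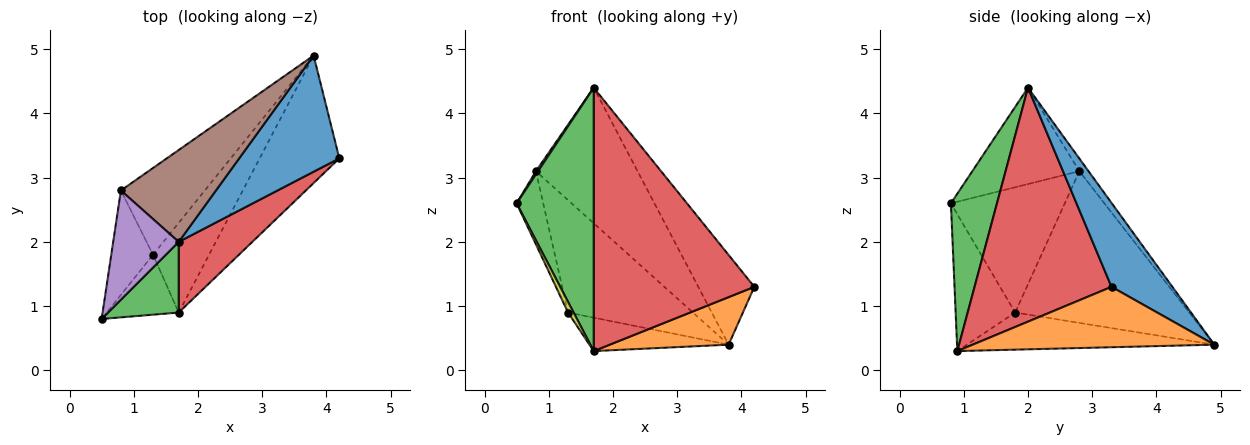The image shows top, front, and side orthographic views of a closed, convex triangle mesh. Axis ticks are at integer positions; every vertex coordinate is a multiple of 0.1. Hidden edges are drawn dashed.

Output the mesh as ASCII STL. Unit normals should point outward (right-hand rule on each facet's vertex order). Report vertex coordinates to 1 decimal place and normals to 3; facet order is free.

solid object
 facet normal 0.553 0.509 0.659
  outer loop
   vertex 1.7 2.0 4.4
   vertex 4.2 3.3 1.3
   vertex 3.8 4.9 0.4
  endloop
 endfacet
 facet normal 0.579 -0.285 -0.764
  outer loop
   vertex 1.7 0.9 0.3
   vertex 3.8 4.9 0.4
   vertex 4.2 3.3 1.3
  endloop
 endfacet
 facet normal 0.500 -0.837 0.224
  outer loop
   vertex 1.7 0.9 0.3
   vertex 1.7 2.0 4.4
   vertex 0.5 0.8 2.6
  endloop
 endfacet
 facet normal 0.636 -0.746 0.200
  outer loop
   vertex 1.7 0.9 0.3
   vertex 4.2 3.3 1.3
   vertex 1.7 2.0 4.4
  endloop
 endfacet
 facet normal -0.827 -0.017 0.562
  outer loop
   vertex 0.8 2.8 3.1
   vertex 0.5 0.8 2.6
   vertex 1.7 2.0 4.4
  endloop
 endfacet
 facet normal -0.074 0.826 0.559
  outer loop
   vertex 0.8 2.8 3.1
   vertex 1.7 2.0 4.4
   vertex 3.8 4.9 0.4
  endloop
 endfacet
 facet normal -0.527 0.297 -0.796
  outer loop
   vertex 1.3 1.8 0.9
   vertex 3.8 4.9 0.4
   vertex 1.7 0.9 0.3
  endloop
 endfacet
 facet normal -0.741 0.532 -0.410
  outer loop
   vertex 1.3 1.8 0.9
   vertex 0.8 2.8 3.1
   vertex 3.8 4.9 0.4
  endloop
 endfacet
 facet normal -0.882 -0.083 -0.464
  outer loop
   vertex 1.3 1.8 0.9
   vertex 1.7 0.9 0.3
   vertex 0.5 0.8 2.6
  endloop
 endfacet
 facet normal -0.926 0.216 -0.309
  outer loop
   vertex 1.3 1.8 0.9
   vertex 0.5 0.8 2.6
   vertex 0.8 2.8 3.1
  endloop
 endfacet
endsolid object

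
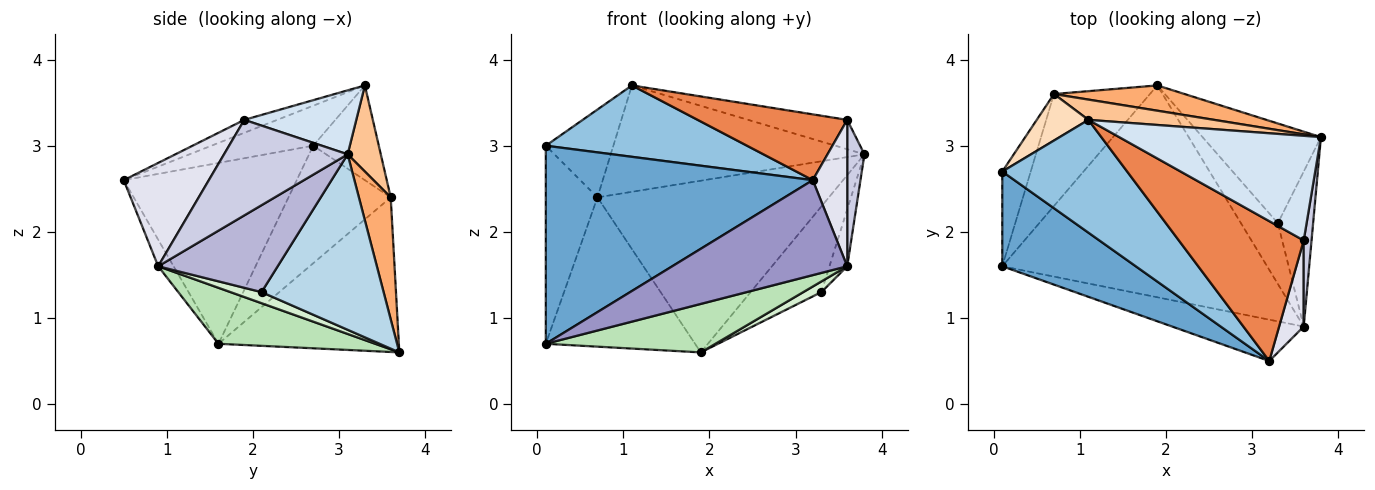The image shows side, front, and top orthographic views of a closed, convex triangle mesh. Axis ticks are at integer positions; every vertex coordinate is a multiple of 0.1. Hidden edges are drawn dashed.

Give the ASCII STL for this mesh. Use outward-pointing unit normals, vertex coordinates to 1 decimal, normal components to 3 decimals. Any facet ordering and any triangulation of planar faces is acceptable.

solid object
 facet normal -0.505 -0.779 0.372
  outer loop
   vertex 0.1 1.6 0.7
   vertex 3.2 0.5 2.6
   vertex 0.1 2.7 3.0
  endloop
 endfacet
 facet normal -0.261 -0.516 0.816
  outer loop
   vertex 1.1 3.3 3.7
   vertex 0.1 2.7 3.0
   vertex 3.2 0.5 2.6
  endloop
 endfacet
 facet normal 0.747 0.433 -0.504
  outer loop
   vertex 3.3 2.1 1.3
   vertex 1.9 3.7 0.6
   vertex 3.8 3.1 2.9
  endloop
 endfacet
 facet normal 0.292 0.258 0.921
  outer loop
   vertex 3.6 1.9 3.3
   vertex 3.8 3.1 2.9
   vertex 1.1 3.3 3.7
  endloop
 endfacet
 facet normal -0.093 -0.424 0.901
  outer loop
   vertex 3.6 1.9 3.3
   vertex 1.1 3.3 3.7
   vertex 3.2 0.5 2.6
  endloop
 endfacet
 facet normal 0.135 0.980 0.144
  outer loop
   vertex 0.7 3.6 2.4
   vertex 3.8 3.1 2.9
   vertex 1.9 3.7 0.6
  endloop
 endfacet
 facet normal 0.127 0.974 0.186
  outer loop
   vertex 0.7 3.6 2.4
   vertex 1.1 3.3 3.7
   vertex 3.8 3.1 2.9
  endloop
 endfacet
 facet normal -0.651 0.671 0.355
  outer loop
   vertex 0.7 3.6 2.4
   vertex 0.1 2.7 3.0
   vertex 1.1 3.3 3.7
  endloop
 endfacet
 facet normal -0.872 0.441 -0.211
  outer loop
   vertex 0.7 3.6 2.4
   vertex 0.1 1.6 0.7
   vertex 0.1 2.7 3.0
  endloop
 endfacet
 facet normal -0.695 0.575 -0.431
  outer loop
   vertex 0.7 3.6 2.4
   vertex 1.9 3.7 0.6
   vertex 0.1 1.6 0.7
  endloop
 endfacet
 facet normal 0.202 -0.218 -0.955
  outer loop
   vertex 3.6 0.9 1.6
   vertex 0.1 1.6 0.7
   vertex 1.9 3.7 0.6
  endloop
 endfacet
 facet normal 0.283 -0.165 -0.945
  outer loop
   vertex 3.6 0.9 1.6
   vertex 1.9 3.7 0.6
   vertex 3.3 2.1 1.3
  endloop
 endfacet
 facet normal -0.081 -0.914 -0.398
  outer loop
   vertex 3.6 0.9 1.6
   vertex 3.2 0.5 2.6
   vertex 0.1 1.6 0.7
  endloop
 endfacet
 facet normal 0.918 0.136 -0.372
  outer loop
   vertex 3.6 0.9 1.6
   vertex 3.3 2.1 1.3
   vertex 3.8 3.1 2.9
  endloop
 endfacet
 facet normal 0.987 -0.138 0.081
  outer loop
   vertex 3.6 0.9 1.6
   vertex 3.8 3.1 2.9
   vertex 3.6 1.9 3.3
  endloop
 endfacet
 facet normal 0.905 -0.366 0.216
  outer loop
   vertex 3.6 0.9 1.6
   vertex 3.6 1.9 3.3
   vertex 3.2 0.5 2.6
  endloop
 endfacet
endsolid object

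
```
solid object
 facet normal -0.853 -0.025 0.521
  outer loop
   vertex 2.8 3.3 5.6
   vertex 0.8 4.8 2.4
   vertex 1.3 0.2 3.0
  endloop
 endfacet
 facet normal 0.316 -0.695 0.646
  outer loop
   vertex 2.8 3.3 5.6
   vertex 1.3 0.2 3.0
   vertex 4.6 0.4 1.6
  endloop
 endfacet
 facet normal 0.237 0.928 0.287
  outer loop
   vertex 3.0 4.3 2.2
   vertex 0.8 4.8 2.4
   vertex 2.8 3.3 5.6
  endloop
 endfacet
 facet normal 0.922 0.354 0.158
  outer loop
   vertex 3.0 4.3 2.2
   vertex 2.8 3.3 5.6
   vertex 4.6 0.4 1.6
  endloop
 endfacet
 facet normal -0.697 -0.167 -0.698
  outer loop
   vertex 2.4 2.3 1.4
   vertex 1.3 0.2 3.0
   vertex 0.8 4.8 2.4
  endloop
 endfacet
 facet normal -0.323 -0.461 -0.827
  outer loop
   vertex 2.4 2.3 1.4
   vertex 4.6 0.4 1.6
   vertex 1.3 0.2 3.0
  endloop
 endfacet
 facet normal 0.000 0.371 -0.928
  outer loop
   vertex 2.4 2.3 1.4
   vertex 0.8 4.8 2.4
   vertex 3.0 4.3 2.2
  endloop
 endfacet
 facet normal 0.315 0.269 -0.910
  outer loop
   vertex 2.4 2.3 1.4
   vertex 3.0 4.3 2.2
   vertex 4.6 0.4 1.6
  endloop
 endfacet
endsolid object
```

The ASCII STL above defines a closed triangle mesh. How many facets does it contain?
8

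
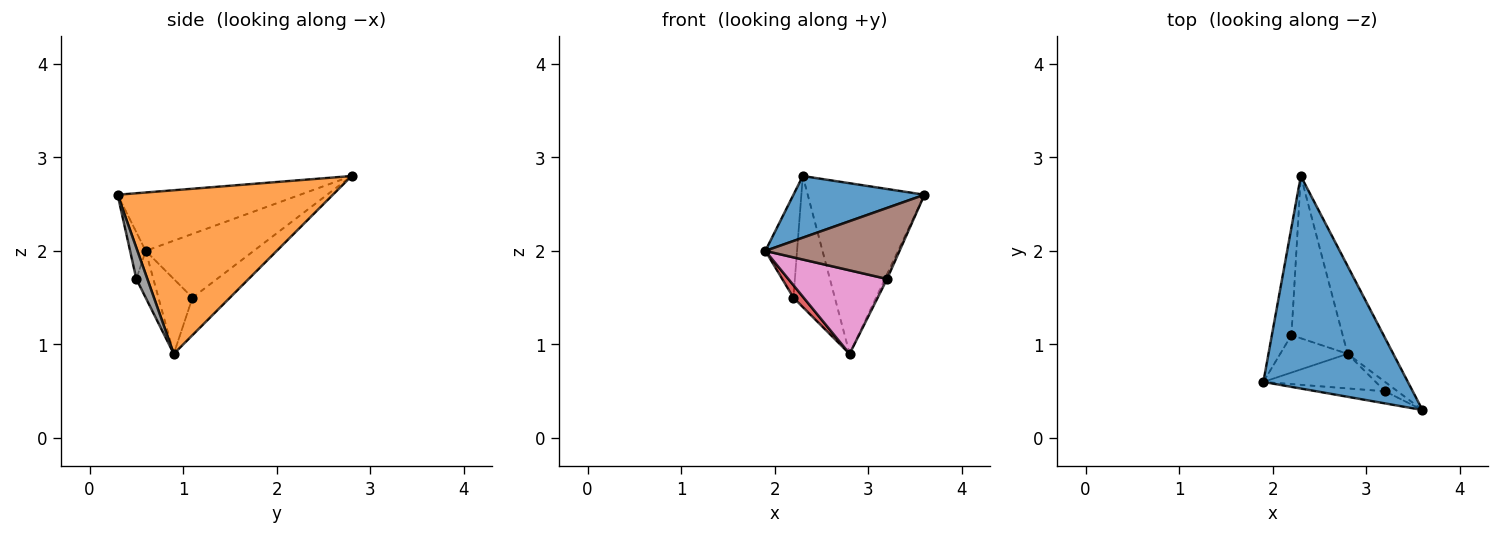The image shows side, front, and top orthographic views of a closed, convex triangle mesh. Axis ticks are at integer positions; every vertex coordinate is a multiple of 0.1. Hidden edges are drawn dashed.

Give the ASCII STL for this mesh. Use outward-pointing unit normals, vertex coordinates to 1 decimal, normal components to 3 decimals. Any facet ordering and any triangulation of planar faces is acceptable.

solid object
 facet normal -0.362 -0.260 0.895
  outer loop
   vertex 2.3 2.8 2.8
   vertex 1.9 0.6 2.0
   vertex 3.6 0.3 2.6
  endloop
 endfacet
 facet normal 0.854 0.463 -0.238
  outer loop
   vertex 2.8 0.9 0.9
   vertex 2.3 2.8 2.8
   vertex 3.6 0.3 2.6
  endloop
 endfacet
 facet normal -0.921 0.270 -0.282
  outer loop
   vertex 2.2 1.1 1.5
   vertex 1.9 0.6 2.0
   vertex 2.3 2.8 2.8
  endloop
 endfacet
 facet normal -0.725 -0.218 -0.653
  outer loop
   vertex 2.2 1.1 1.5
   vertex 2.8 0.9 0.9
   vertex 1.9 0.6 2.0
  endloop
 endfacet
 facet normal -0.494 0.546 -0.676
  outer loop
   vertex 2.2 1.1 1.5
   vertex 2.3 2.8 2.8
   vertex 2.8 0.9 0.9
  endloop
 endfacet
 facet normal -0.114 -0.979 -0.167
  outer loop
   vertex 3.2 0.5 1.7
   vertex 3.6 0.3 2.6
   vertex 1.9 0.6 2.0
  endloop
 endfacet
 facet normal -0.157 -0.913 -0.378
  outer loop
   vertex 3.2 0.5 1.7
   vertex 1.9 0.6 2.0
   vertex 2.8 0.9 0.9
  endloop
 endfacet
 facet normal 0.913 0.183 -0.365
  outer loop
   vertex 3.2 0.5 1.7
   vertex 2.8 0.9 0.9
   vertex 3.6 0.3 2.6
  endloop
 endfacet
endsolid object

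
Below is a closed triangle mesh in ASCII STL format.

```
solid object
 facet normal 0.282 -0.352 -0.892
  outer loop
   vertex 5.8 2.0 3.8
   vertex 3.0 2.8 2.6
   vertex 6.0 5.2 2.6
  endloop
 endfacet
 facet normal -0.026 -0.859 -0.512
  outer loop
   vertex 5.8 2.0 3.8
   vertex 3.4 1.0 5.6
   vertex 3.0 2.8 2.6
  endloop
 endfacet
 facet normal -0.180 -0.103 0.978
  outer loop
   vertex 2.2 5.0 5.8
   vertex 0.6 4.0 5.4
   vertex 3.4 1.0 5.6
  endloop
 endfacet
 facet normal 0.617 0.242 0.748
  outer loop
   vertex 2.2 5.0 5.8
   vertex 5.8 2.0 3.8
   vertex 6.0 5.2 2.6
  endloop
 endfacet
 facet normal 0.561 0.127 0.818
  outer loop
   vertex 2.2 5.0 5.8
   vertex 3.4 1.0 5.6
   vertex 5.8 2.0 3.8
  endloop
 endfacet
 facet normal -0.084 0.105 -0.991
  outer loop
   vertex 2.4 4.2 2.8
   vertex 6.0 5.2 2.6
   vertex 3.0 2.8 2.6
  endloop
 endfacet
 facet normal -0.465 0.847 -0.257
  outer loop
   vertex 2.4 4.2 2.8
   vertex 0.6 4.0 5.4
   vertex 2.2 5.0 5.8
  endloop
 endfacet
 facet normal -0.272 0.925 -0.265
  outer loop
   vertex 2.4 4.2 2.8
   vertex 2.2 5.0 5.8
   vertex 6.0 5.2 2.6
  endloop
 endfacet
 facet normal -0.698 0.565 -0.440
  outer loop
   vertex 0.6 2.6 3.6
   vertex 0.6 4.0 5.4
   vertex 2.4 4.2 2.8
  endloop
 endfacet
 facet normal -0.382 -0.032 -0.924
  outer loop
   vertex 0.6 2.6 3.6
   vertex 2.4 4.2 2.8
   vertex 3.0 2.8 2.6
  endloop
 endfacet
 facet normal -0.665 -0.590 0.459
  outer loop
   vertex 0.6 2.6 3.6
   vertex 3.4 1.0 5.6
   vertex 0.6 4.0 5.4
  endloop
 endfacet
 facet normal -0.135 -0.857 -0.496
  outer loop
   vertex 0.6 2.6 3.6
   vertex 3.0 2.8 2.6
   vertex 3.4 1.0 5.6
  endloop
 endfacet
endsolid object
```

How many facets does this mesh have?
12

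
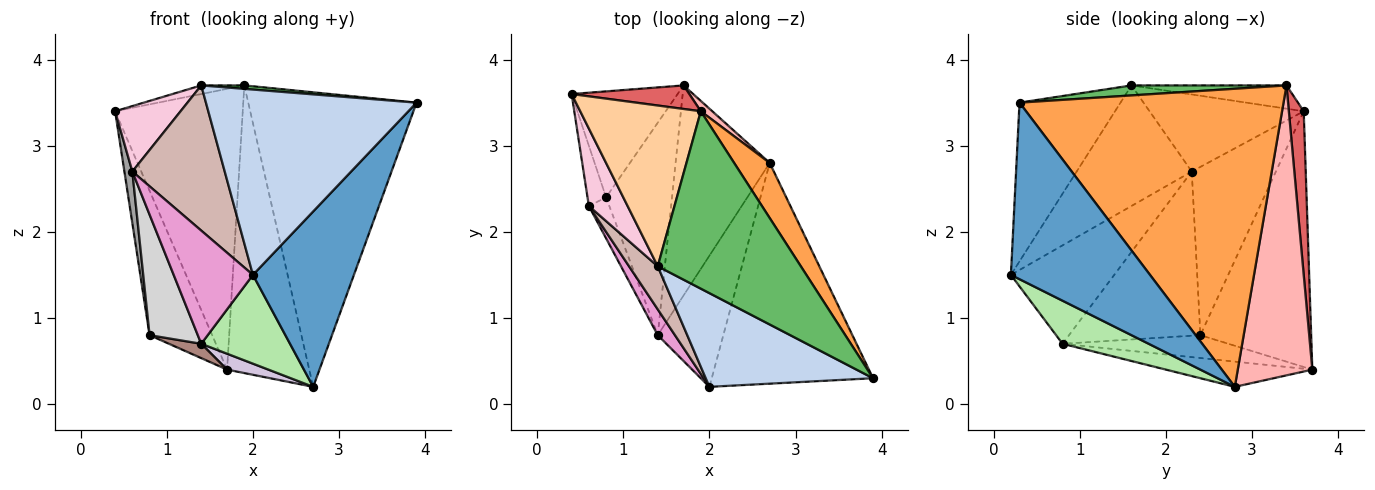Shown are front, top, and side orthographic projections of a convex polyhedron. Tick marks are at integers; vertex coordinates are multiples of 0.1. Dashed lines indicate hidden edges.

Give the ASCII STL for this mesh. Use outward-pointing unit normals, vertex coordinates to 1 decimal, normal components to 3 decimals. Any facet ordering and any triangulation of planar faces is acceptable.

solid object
 facet normal 0.651 -0.472 -0.595
  outer loop
   vertex 2.7 2.8 0.2
   vertex 3.9 0.3 3.5
   vertex 2.0 0.2 1.5
  endloop
 endfacet
 facet normal -0.393 -0.820 0.415
  outer loop
   vertex 1.4 1.6 3.7
   vertex 2.0 0.2 1.5
   vertex 3.9 0.3 3.5
  endloop
 endfacet
 facet normal 0.839 0.535 0.100
  outer loop
   vertex 1.9 3.4 3.7
   vertex 3.9 0.3 3.5
   vertex 2.7 2.8 0.2
  endloop
 endfacet
 facet normal -0.189 0.053 0.981
  outer loop
   vertex 1.9 3.4 3.7
   vertex 0.4 3.6 3.4
   vertex 1.4 1.6 3.7
  endloop
 endfacet
 facet normal 0.070 -0.019 0.997
  outer loop
   vertex 1.9 3.4 3.7
   vertex 1.4 1.6 3.7
   vertex 3.9 0.3 3.5
  endloop
 endfacet
 facet normal 0.478 -0.492 -0.728
  outer loop
   vertex 1.4 0.8 0.7
   vertex 2.7 2.8 0.2
   vertex 2.0 0.2 1.5
  endloop
 endfacet
 facet normal 0.115 0.990 0.083
  outer loop
   vertex 1.7 3.7 0.4
   vertex 0.4 3.6 3.4
   vertex 1.9 3.4 3.7
  endloop
 endfacet
 facet normal 0.672 0.740 0.027
  outer loop
   vertex 1.7 3.7 0.4
   vertex 1.9 3.4 3.7
   vertex 2.7 2.8 0.2
  endloop
 endfacet
 facet normal -0.819 0.463 -0.339
  outer loop
   vertex 1.7 3.7 0.4
   vertex 0.8 2.4 0.8
   vertex 0.4 3.6 3.4
  endloop
 endfacet
 facet normal -0.258 -0.073 -0.963
  outer loop
   vertex 1.7 3.7 0.4
   vertex 2.7 2.8 0.2
   vertex 1.4 0.8 0.7
  endloop
 endfacet
 facet normal -0.327 -0.064 -0.943
  outer loop
   vertex 1.7 3.7 0.4
   vertex 1.4 0.8 0.7
   vertex 0.8 2.4 0.8
  endloop
 endfacet
 facet normal -0.767 -0.615 0.183
  outer loop
   vertex 0.6 2.3 2.7
   vertex 2.0 0.2 1.5
   vertex 1.4 1.6 3.7
  endloop
 endfacet
 facet normal -0.786 -0.603 0.138
  outer loop
   vertex 0.6 2.3 2.7
   vertex 1.4 0.8 0.7
   vertex 2.0 0.2 1.5
  endloop
 endfacet
 facet normal -0.835 -0.355 0.420
  outer loop
   vertex 0.6 2.3 2.7
   vertex 1.4 1.6 3.7
   vertex 0.4 3.6 3.4
  endloop
 endfacet
 facet normal -0.990 -0.094 -0.109
  outer loop
   vertex 0.6 2.3 2.7
   vertex 0.4 3.6 3.4
   vertex 0.8 2.4 0.8
  endloop
 endfacet
 facet normal -0.932 -0.342 -0.116
  outer loop
   vertex 0.6 2.3 2.7
   vertex 0.8 2.4 0.8
   vertex 1.4 0.8 0.7
  endloop
 endfacet
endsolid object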